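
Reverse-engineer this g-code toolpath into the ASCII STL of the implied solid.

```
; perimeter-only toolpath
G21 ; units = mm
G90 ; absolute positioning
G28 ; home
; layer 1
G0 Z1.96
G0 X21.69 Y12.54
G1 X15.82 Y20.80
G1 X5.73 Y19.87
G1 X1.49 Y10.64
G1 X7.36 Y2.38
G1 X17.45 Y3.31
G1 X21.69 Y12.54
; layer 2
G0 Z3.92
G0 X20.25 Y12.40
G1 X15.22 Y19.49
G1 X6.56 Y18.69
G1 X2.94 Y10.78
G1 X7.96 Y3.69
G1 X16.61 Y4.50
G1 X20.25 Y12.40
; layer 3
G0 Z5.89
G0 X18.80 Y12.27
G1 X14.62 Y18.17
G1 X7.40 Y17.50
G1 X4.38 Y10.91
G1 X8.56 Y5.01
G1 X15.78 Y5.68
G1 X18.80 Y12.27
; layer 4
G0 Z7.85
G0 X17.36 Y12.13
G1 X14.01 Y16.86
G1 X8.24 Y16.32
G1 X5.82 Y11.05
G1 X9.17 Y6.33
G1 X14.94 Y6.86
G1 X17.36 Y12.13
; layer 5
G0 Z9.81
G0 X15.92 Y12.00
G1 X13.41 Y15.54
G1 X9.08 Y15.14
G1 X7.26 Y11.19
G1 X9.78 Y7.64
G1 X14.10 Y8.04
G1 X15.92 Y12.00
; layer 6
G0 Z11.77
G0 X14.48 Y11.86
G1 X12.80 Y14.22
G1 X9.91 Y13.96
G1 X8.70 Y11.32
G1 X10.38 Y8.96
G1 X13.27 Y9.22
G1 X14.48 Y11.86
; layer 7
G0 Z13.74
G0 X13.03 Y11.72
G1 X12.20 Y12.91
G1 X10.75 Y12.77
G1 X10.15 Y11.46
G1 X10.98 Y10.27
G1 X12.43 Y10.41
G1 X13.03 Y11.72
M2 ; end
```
solid part
  facet normal 0.0000 0.0000 -1.0000
    outer loop
      vertex 4.89 21.05 0.00
      vertex 16.43 22.12 0.00
      vertex 23.13 12.67 0.00
    endloop
  endfacet
  facet normal 0.0000 0.0000 -1.0000
    outer loop
      vertex 0.05 10.51 0.00
      vertex 4.89 21.05 0.00
      vertex 23.13 12.67 0.00
    endloop
  endfacet
  facet normal 0.0000 0.0000 -1.0000
    outer loop
      vertex 6.75 1.06 0.00
      vertex 0.05 10.51 0.00
      vertex 23.13 12.67 0.00
    endloop
  endfacet
  facet normal 0.0000 0.0000 -1.0000
    outer loop
      vertex 18.29 2.13 0.00
      vertex 6.75 1.06 0.00
      vertex 23.13 12.67 0.00
    endloop
  endfacet
  facet normal 0.6873 0.4873 0.5387
    outer loop
      vertex 23.13 12.67 0.00
      vertex 16.43 22.12 0.00
      vertex 11.59 11.59 15.70
    endloop
  endfacet
  facet normal -0.0778 0.8389 0.5387
    outer loop
      vertex 16.43 22.12 0.00
      vertex 4.89 21.05 0.00
      vertex 11.59 11.59 15.70
    endloop
  endfacet
  facet normal -0.7657 0.3516 0.5386
    outer loop
      vertex 4.89 21.05 0.00
      vertex 0.05 10.51 0.00
      vertex 11.59 11.59 15.70
    endloop
  endfacet
  facet normal -0.6873 -0.4873 0.5387
    outer loop
      vertex 0.05 10.51 0.00
      vertex 6.75 1.06 0.00
      vertex 11.59 11.59 15.70
    endloop
  endfacet
  facet normal 0.0778 -0.8389 0.5387
    outer loop
      vertex 6.75 1.06 0.00
      vertex 18.29 2.13 0.00
      vertex 11.59 11.59 15.70
    endloop
  endfacet
  facet normal 0.7657 -0.3516 0.5386
    outer loop
      vertex 18.29 2.13 0.00
      vertex 23.13 12.67 0.00
      vertex 11.59 11.59 15.70
    endloop
  endfacet
endsolid part

The G0 Z moves step by Δz≈1.96 mm. The G1 loops shrink linearly with z, so the solid tapers from its base footprint up to z≈15.7. Closing with a flat bottom cap and the tapered top and triangulating gives 10 facets — a regular 6-sided pyramid, base circumscribed radius ≈ 11.6 mm, apex at z ≈ 15.7 mm.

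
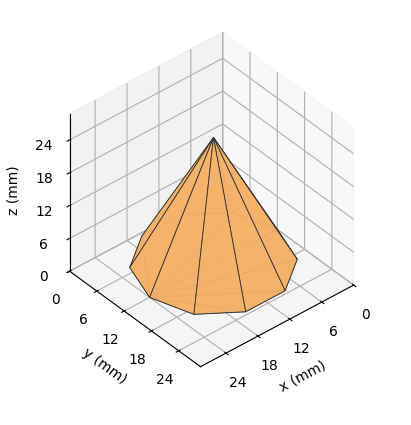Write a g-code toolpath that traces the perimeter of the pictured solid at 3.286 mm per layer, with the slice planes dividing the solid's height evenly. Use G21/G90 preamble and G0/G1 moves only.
Reading the render: the shape is a regular 10-sided pyramid, base circumscribed radius ≈ 12 mm, apex at z ≈ 23 mm (dimensions read to the nearest mm from the axis ticks). For the g-code, the solid's height is divided into equal slices at the stated Δz and each level perimeter traced with G1 moves after a G0 lift.

; perimeter-only toolpath
G21 ; units = mm
G90 ; absolute positioning
G28 ; home
; layer 1
G0 Z3.286
G0 X22.286 Y12.000
G1 X20.321 Y18.045
G1 X15.178 Y21.783
G1 X8.822 Y21.783
G1 X3.679 Y18.045
G1 X1.714 Y12.000
G1 X3.679 Y5.955
G1 X8.822 Y2.217
G1 X15.178 Y2.217
G1 X20.321 Y5.955
G1 X22.286 Y12.000
; layer 2
G0 Z6.571
G0 X20.571 Y12.000
G1 X18.934 Y17.038
G1 X14.649 Y20.152
G1 X9.351 Y20.152
G1 X5.066 Y17.038
G1 X3.429 Y12.000
G1 X5.066 Y6.962
G1 X9.351 Y3.848
G1 X14.649 Y3.848
G1 X18.934 Y6.962
G1 X20.571 Y12.000
; layer 3
G0 Z9.857
G0 X18.857 Y12.000
G1 X17.547 Y16.030
G1 X14.119 Y18.522
G1 X9.881 Y18.522
G1 X6.453 Y16.030
G1 X5.143 Y12.000
G1 X6.453 Y7.970
G1 X9.881 Y5.478
G1 X14.119 Y5.478
G1 X17.547 Y7.970
G1 X18.857 Y12.000
; layer 4
G0 Z13.143
G0 X17.143 Y12.000
G1 X16.161 Y15.023
G1 X13.589 Y16.891
G1 X10.411 Y16.891
G1 X7.839 Y15.023
G1 X6.857 Y12.000
G1 X7.839 Y8.977
G1 X10.411 Y7.109
G1 X13.589 Y7.109
G1 X16.161 Y8.977
G1 X17.143 Y12.000
; layer 5
G0 Z16.429
G0 X15.429 Y12.000
G1 X14.774 Y14.015
G1 X13.059 Y15.261
G1 X10.941 Y15.261
G1 X9.226 Y14.015
G1 X8.571 Y12.000
G1 X9.226 Y9.985
G1 X10.941 Y8.739
G1 X13.059 Y8.739
G1 X14.774 Y9.985
G1 X15.429 Y12.000
; layer 6
G0 Z19.714
G0 X13.714 Y12.000
G1 X13.387 Y13.008
G1 X12.530 Y13.630
G1 X11.470 Y13.630
G1 X10.613 Y13.008
G1 X10.286 Y12.000
G1 X10.613 Y10.992
G1 X11.470 Y10.370
G1 X12.530 Y10.370
G1 X13.387 Y10.992
G1 X13.714 Y12.000
M2 ; end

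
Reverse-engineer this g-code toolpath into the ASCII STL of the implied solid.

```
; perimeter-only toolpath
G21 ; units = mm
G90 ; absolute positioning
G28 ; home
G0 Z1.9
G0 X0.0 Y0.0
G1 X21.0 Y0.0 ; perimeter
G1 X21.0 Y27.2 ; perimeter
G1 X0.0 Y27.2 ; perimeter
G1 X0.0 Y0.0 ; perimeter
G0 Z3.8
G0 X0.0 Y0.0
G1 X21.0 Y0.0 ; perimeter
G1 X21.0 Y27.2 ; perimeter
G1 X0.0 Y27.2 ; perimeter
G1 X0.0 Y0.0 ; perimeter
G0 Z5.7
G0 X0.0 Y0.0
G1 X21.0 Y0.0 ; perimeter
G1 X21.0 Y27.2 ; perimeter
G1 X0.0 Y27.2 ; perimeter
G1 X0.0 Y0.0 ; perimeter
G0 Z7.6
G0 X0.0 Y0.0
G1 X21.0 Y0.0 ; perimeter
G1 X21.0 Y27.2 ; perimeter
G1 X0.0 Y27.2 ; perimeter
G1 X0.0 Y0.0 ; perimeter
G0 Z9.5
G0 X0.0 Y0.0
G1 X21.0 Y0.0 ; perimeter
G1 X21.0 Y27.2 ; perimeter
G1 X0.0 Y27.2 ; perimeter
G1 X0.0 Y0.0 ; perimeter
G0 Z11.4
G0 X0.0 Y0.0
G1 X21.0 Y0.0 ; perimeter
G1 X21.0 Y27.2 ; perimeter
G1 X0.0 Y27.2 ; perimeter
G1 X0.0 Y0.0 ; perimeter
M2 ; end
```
solid part
  facet normal 0.0000 0.0000 -1.0000
    outer loop
      vertex 21.0 27.2 0.0
      vertex 21.0 0.0 0.0
      vertex 0.0 0.0 0.0
    endloop
  endfacet
  facet normal 0.0000 0.0000 -1.0000
    outer loop
      vertex 0.0 27.2 0.0
      vertex 21.0 27.2 0.0
      vertex 0.0 0.0 0.0
    endloop
  endfacet
  facet normal 0.0000 0.0000 1.0000
    outer loop
      vertex 0.0 0.0 11.4
      vertex 21.0 0.0 11.4
      vertex 21.0 27.2 11.4
    endloop
  endfacet
  facet normal 0.0000 0.0000 1.0000
    outer loop
      vertex 0.0 0.0 11.4
      vertex 21.0 27.2 11.4
      vertex 0.0 27.2 11.4
    endloop
  endfacet
  facet normal 0.0000 -1.0000 0.0000
    outer loop
      vertex 0.0 0.0 0.0
      vertex 21.0 0.0 0.0
      vertex 21.0 0.0 11.4
    endloop
  endfacet
  facet normal 0.0000 -1.0000 0.0000
    outer loop
      vertex 0.0 0.0 0.0
      vertex 21.0 0.0 11.4
      vertex 0.0 0.0 11.4
    endloop
  endfacet
  facet normal 0.0000 1.0000 0.0000
    outer loop
      vertex 21.0 27.2 11.4
      vertex 21.0 27.2 0.0
      vertex 0.0 27.2 0.0
    endloop
  endfacet
  facet normal 0.0000 1.0000 0.0000
    outer loop
      vertex 0.0 27.2 11.4
      vertex 21.0 27.2 11.4
      vertex 0.0 27.2 0.0
    endloop
  endfacet
  facet normal -1.0000 0.0000 0.0000
    outer loop
      vertex 0.0 27.2 11.4
      vertex 0.0 27.2 0.0
      vertex 0.0 0.0 0.0
    endloop
  endfacet
  facet normal -1.0000 0.0000 0.0000
    outer loop
      vertex 0.0 0.0 11.4
      vertex 0.0 27.2 11.4
      vertex 0.0 0.0 0.0
    endloop
  endfacet
  facet normal 1.0000 0.0000 0.0000
    outer loop
      vertex 21.0 0.0 0.0
      vertex 21.0 27.2 0.0
      vertex 21.0 27.2 11.4
    endloop
  endfacet
  facet normal 1.0000 0.0000 0.0000
    outer loop
      vertex 21.0 0.0 0.0
      vertex 21.0 27.2 11.4
      vertex 21.0 0.0 11.4
    endloop
  endfacet
endsolid part

The G0 Z moves step by Δz≈1.9 mm. Every layer's G1 loop is the same polygon, so the solid is a straight extrusion of it from z=0 to z≈11.4. Closing with flat bottom and top caps and triangulating gives 12 facets — a rectangular box, roughly 21 × 27.2 mm footprint and 11.4 mm tall.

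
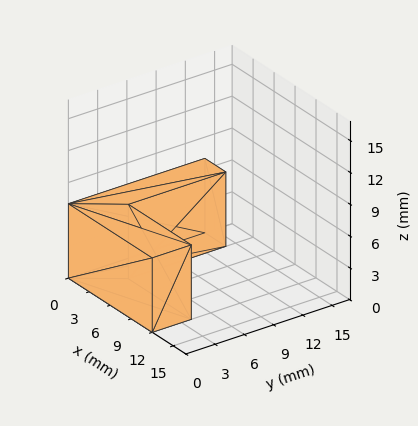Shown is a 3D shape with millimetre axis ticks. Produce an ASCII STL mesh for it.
Reading the render: the shape is an L-shaped prism: outer 12 × 14 mm, arm thicknesses ≈ 4 mm (horizontal) and 3 mm (vertical), extruded 7 mm in z (dimensions read to the nearest mm from the axis ticks). For the STL, each face is triangulated and given an outward normal.

solid part
  facet normal 0.0000 0.0000 -1.0000
    outer loop
      vertex 12.000 4.000 0.000
      vertex 12.000 0.000 0.000
      vertex 0.000 0.000 0.000
    endloop
  endfacet
  facet normal 0.0000 0.0000 -1.0000
    outer loop
      vertex 3.000 4.000 0.000
      vertex 12.000 4.000 0.000
      vertex 0.000 0.000 0.000
    endloop
  endfacet
  facet normal 0.0000 0.0000 -1.0000
    outer loop
      vertex 3.000 14.000 0.000
      vertex 3.000 4.000 0.000
      vertex 0.000 0.000 0.000
    endloop
  endfacet
  facet normal 0.0000 0.0000 -1.0000
    outer loop
      vertex 0.000 14.000 0.000
      vertex 3.000 14.000 0.000
      vertex 0.000 0.000 0.000
    endloop
  endfacet
  facet normal 0.0000 0.0000 1.0000
    outer loop
      vertex 0.000 0.000 7.000
      vertex 12.000 0.000 7.000
      vertex 12.000 4.000 7.000
    endloop
  endfacet
  facet normal 0.0000 0.0000 1.0000
    outer loop
      vertex 0.000 0.000 7.000
      vertex 12.000 4.000 7.000
      vertex 3.000 4.000 7.000
    endloop
  endfacet
  facet normal 0.0000 0.0000 1.0000
    outer loop
      vertex 0.000 0.000 7.000
      vertex 3.000 4.000 7.000
      vertex 3.000 14.000 7.000
    endloop
  endfacet
  facet normal 0.0000 0.0000 1.0000
    outer loop
      vertex 0.000 0.000 7.000
      vertex 3.000 14.000 7.000
      vertex 0.000 14.000 7.000
    endloop
  endfacet
  facet normal 0.0000 -1.0000 0.0000
    outer loop
      vertex 0.000 0.000 0.000
      vertex 12.000 0.000 0.000
      vertex 12.000 0.000 7.000
    endloop
  endfacet
  facet normal 0.0000 -1.0000 0.0000
    outer loop
      vertex 0.000 0.000 0.000
      vertex 12.000 0.000 7.000
      vertex 0.000 0.000 7.000
    endloop
  endfacet
  facet normal 1.0000 0.0000 0.0000
    outer loop
      vertex 12.000 0.000 0.000
      vertex 12.000 4.000 0.000
      vertex 12.000 4.000 7.000
    endloop
  endfacet
  facet normal 1.0000 0.0000 0.0000
    outer loop
      vertex 12.000 0.000 0.000
      vertex 12.000 4.000 7.000
      vertex 12.000 0.000 7.000
    endloop
  endfacet
  facet normal 0.0000 1.0000 0.0000
    outer loop
      vertex 12.000 4.000 0.000
      vertex 3.000 4.000 0.000
      vertex 3.000 4.000 7.000
    endloop
  endfacet
  facet normal 0.0000 1.0000 0.0000
    outer loop
      vertex 12.000 4.000 0.000
      vertex 3.000 4.000 7.000
      vertex 12.000 4.000 7.000
    endloop
  endfacet
  facet normal 1.0000 0.0000 0.0000
    outer loop
      vertex 3.000 4.000 0.000
      vertex 3.000 14.000 0.000
      vertex 3.000 14.000 7.000
    endloop
  endfacet
  facet normal 1.0000 0.0000 0.0000
    outer loop
      vertex 3.000 4.000 0.000
      vertex 3.000 14.000 7.000
      vertex 3.000 4.000 7.000
    endloop
  endfacet
  facet normal 0.0000 1.0000 0.0000
    outer loop
      vertex 3.000 14.000 0.000
      vertex 0.000 14.000 0.000
      vertex 0.000 14.000 7.000
    endloop
  endfacet
  facet normal 0.0000 1.0000 0.0000
    outer loop
      vertex 3.000 14.000 0.000
      vertex 0.000 14.000 7.000
      vertex 3.000 14.000 7.000
    endloop
  endfacet
  facet normal -1.0000 0.0000 0.0000
    outer loop
      vertex 0.000 14.000 0.000
      vertex 0.000 0.000 0.000
      vertex 0.000 0.000 7.000
    endloop
  endfacet
  facet normal -1.0000 0.0000 0.0000
    outer loop
      vertex 0.000 14.000 0.000
      vertex 0.000 0.000 7.000
      vertex 0.000 14.000 7.000
    endloop
  endfacet
endsolid part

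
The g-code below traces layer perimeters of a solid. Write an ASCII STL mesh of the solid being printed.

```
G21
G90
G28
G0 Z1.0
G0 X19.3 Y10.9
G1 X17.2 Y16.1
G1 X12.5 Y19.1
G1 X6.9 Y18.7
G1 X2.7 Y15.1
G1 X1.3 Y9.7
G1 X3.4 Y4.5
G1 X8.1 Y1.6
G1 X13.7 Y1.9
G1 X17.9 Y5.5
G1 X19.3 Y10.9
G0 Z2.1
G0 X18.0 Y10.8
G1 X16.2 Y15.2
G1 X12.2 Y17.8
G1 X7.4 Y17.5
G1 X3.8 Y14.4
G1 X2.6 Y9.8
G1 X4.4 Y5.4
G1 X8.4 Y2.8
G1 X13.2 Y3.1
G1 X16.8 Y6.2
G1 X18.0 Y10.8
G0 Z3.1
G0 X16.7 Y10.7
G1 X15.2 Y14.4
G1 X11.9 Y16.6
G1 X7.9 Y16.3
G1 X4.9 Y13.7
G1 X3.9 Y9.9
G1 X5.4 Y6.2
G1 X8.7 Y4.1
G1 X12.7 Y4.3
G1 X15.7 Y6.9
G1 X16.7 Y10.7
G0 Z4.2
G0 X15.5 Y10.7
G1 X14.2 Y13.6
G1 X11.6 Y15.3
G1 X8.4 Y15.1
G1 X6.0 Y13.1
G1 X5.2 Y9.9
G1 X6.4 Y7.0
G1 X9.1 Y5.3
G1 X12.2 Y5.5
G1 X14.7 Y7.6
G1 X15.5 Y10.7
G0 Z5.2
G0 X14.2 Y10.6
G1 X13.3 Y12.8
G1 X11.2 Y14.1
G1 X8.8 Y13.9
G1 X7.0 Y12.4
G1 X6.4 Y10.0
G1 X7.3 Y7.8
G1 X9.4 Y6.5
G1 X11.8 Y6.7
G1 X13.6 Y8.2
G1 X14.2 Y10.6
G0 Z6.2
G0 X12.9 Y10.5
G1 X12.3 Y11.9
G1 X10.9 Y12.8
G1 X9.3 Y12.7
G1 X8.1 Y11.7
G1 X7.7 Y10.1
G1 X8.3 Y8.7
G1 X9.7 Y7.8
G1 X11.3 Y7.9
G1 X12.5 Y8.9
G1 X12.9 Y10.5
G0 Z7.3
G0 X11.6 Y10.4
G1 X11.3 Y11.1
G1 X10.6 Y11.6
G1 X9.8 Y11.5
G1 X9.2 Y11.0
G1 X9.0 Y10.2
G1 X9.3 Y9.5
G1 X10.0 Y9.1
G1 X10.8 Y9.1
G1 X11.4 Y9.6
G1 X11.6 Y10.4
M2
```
solid part
  facet normal 0.0000 0.0000 -1.0000
    outer loop
      vertex 12.8 20.3 0.0
      vertex 18.2 16.9 0.0
      vertex 20.6 11.0 0.0
    endloop
  endfacet
  facet normal 0.0000 0.0000 -1.0000
    outer loop
      vertex 6.4 19.9 0.0
      vertex 12.8 20.3 0.0
      vertex 20.6 11.0 0.0
    endloop
  endfacet
  facet normal 0.0000 0.0000 -1.0000
    outer loop
      vertex 1.6 15.8 0.0
      vertex 6.4 19.9 0.0
      vertex 20.6 11.0 0.0
    endloop
  endfacet
  facet normal 0.0000 0.0000 -1.0000
    outer loop
      vertex 0.0 9.6 0.0
      vertex 1.6 15.8 0.0
      vertex 20.6 11.0 0.0
    endloop
  endfacet
  facet normal 0.0000 0.0000 -1.0000
    outer loop
      vertex 2.4 3.7 0.0
      vertex 0.0 9.6 0.0
      vertex 20.6 11.0 0.0
    endloop
  endfacet
  facet normal 0.0000 0.0000 -1.0000
    outer loop
      vertex 7.8 0.3 0.0
      vertex 2.4 3.7 0.0
      vertex 20.6 11.0 0.0
    endloop
  endfacet
  facet normal 0.0000 0.0000 -1.0000
    outer loop
      vertex 14.2 0.7 0.0
      vertex 7.8 0.3 0.0
      vertex 20.6 11.0 0.0
    endloop
  endfacet
  facet normal 0.0000 0.0000 -1.0000
    outer loop
      vertex 19.0 4.8 0.0
      vertex 14.2 0.7 0.0
      vertex 20.6 11.0 0.0
    endloop
  endfacet
  facet normal 0.5985 0.2435 0.7632
    outer loop
      vertex 20.6 11.0 0.0
      vertex 18.2 16.9 0.0
      vertex 10.3 10.3 8.3
    endloop
  endfacet
  facet normal 0.3445 0.5471 0.7629
    outer loop
      vertex 18.2 16.9 0.0
      vertex 12.8 20.3 0.0
      vertex 10.3 10.3 8.3
    endloop
  endfacet
  facet normal -0.0403 0.6441 0.7639
    outer loop
      vertex 12.8 20.3 0.0
      vertex 6.4 19.9 0.0
      vertex 10.3 10.3 8.3
    endloop
  endfacet
  facet normal -0.4189 0.4905 0.7641
    outer loop
      vertex 6.4 19.9 0.0
      vertex 1.6 15.8 0.0
      vertex 10.3 10.3 8.3
    endloop
  endfacet
  facet normal -0.6259 0.1615 0.7630
    outer loop
      vertex 1.6 15.8 0.0
      vertex 0.0 9.6 0.0
      vertex 10.3 10.3 8.3
    endloop
  endfacet
  facet normal -0.5985 -0.2435 0.7632
    outer loop
      vertex 0.0 9.6 0.0
      vertex 2.4 3.7 0.0
      vertex 10.3 10.3 8.3
    endloop
  endfacet
  facet normal -0.3445 -0.5471 0.7629
    outer loop
      vertex 2.4 3.7 0.0
      vertex 7.8 0.3 0.0
      vertex 10.3 10.3 8.3
    endloop
  endfacet
  facet normal 0.0403 -0.6441 0.7639
    outer loop
      vertex 7.8 0.3 0.0
      vertex 14.2 0.7 0.0
      vertex 10.3 10.3 8.3
    endloop
  endfacet
  facet normal 0.4189 -0.4905 0.7641
    outer loop
      vertex 14.2 0.7 0.0
      vertex 19.0 4.8 0.0
      vertex 10.3 10.3 8.3
    endloop
  endfacet
  facet normal 0.6259 -0.1615 0.7630
    outer loop
      vertex 19.0 4.8 0.0
      vertex 20.6 11.0 0.0
      vertex 10.3 10.3 8.3
    endloop
  endfacet
endsolid part

The G0 Z moves step by Δz≈1.0 mm. The G1 loops shrink linearly with z, so the solid tapers from its base footprint up to z≈8.3. Closing with a flat bottom cap and the tapered top and triangulating gives 18 facets — a regular 10-sided pyramid, base circumscribed radius ≈ 10.3 mm, apex at z ≈ 8.3 mm.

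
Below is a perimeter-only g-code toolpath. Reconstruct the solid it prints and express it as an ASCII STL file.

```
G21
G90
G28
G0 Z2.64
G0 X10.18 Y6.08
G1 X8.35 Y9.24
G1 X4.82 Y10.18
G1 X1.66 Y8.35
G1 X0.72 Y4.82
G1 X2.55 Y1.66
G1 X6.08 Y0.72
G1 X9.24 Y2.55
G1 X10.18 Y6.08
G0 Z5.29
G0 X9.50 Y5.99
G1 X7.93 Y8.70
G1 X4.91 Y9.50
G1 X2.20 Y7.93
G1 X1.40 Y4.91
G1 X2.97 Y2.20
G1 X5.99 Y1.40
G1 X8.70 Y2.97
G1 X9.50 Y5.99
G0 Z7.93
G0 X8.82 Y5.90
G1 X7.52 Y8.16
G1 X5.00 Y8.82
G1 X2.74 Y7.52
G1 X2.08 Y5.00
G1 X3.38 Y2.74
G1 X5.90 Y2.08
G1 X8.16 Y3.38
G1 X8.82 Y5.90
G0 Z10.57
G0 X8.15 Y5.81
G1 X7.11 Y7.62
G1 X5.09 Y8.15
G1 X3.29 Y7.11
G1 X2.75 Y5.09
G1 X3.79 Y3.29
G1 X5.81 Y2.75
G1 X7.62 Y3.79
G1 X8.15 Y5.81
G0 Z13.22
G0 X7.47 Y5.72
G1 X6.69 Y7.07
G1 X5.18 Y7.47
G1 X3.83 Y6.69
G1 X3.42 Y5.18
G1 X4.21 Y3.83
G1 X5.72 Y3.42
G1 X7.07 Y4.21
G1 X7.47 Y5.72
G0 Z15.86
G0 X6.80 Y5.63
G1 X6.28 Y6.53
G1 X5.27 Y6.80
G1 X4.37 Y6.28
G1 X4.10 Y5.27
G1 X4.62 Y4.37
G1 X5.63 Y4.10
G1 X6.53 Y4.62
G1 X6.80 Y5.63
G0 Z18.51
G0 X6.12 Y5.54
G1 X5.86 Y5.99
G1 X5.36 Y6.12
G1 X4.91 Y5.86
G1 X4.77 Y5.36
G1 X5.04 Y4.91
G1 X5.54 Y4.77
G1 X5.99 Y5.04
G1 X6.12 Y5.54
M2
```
solid part
  facet normal 0.0000 0.0000 -1.0000
    outer loop
      vertex 4.73 10.85 0.00
      vertex 8.76 9.78 0.00
      vertex 10.85 6.17 0.00
    endloop
  endfacet
  facet normal 0.0000 0.0000 -1.0000
    outer loop
      vertex 1.12 8.76 0.00
      vertex 4.73 10.85 0.00
      vertex 10.85 6.17 0.00
    endloop
  endfacet
  facet normal 0.0000 0.0000 -1.0000
    outer loop
      vertex 0.05 4.73 0.00
      vertex 1.12 8.76 0.00
      vertex 10.85 6.17 0.00
    endloop
  endfacet
  facet normal 0.0000 0.0000 -1.0000
    outer loop
      vertex 2.14 1.12 0.00
      vertex 0.05 4.73 0.00
      vertex 10.85 6.17 0.00
    endloop
  endfacet
  facet normal 0.0000 0.0000 -1.0000
    outer loop
      vertex 6.17 0.05 0.00
      vertex 2.14 1.12 0.00
      vertex 10.85 6.17 0.00
    endloop
  endfacet
  facet normal 0.0000 0.0000 -1.0000
    outer loop
      vertex 9.78 2.14 0.00
      vertex 6.17 0.05 0.00
      vertex 10.85 6.17 0.00
    endloop
  endfacet
  facet normal 0.8419 0.4874 0.2315
    outer loop
      vertex 10.85 6.17 0.00
      vertex 8.76 9.78 0.00
      vertex 5.45 5.45 21.15
    endloop
  endfacet
  facet normal 0.2496 0.9402 0.2316
    outer loop
      vertex 8.76 9.78 0.00
      vertex 4.73 10.85 0.00
      vertex 5.45 5.45 21.15
    endloop
  endfacet
  facet normal -0.4874 0.8419 0.2315
    outer loop
      vertex 4.73 10.85 0.00
      vertex 1.12 8.76 0.00
      vertex 5.45 5.45 21.15
    endloop
  endfacet
  facet normal -0.9402 0.2496 0.2316
    outer loop
      vertex 1.12 8.76 0.00
      vertex 0.05 4.73 0.00
      vertex 5.45 5.45 21.15
    endloop
  endfacet
  facet normal -0.8419 -0.4874 0.2315
    outer loop
      vertex 0.05 4.73 0.00
      vertex 2.14 1.12 0.00
      vertex 5.45 5.45 21.15
    endloop
  endfacet
  facet normal -0.2496 -0.9402 0.2316
    outer loop
      vertex 2.14 1.12 0.00
      vertex 6.17 0.05 0.00
      vertex 5.45 5.45 21.15
    endloop
  endfacet
  facet normal 0.4874 -0.8419 0.2315
    outer loop
      vertex 6.17 0.05 0.00
      vertex 9.78 2.14 0.00
      vertex 5.45 5.45 21.15
    endloop
  endfacet
  facet normal 0.9402 -0.2496 0.2316
    outer loop
      vertex 9.78 2.14 0.00
      vertex 10.85 6.17 0.00
      vertex 5.45 5.45 21.15
    endloop
  endfacet
endsolid part

The G0 Z moves step by Δz≈2.64 mm. The G1 loops shrink linearly with z, so the solid tapers from its base footprint up to z≈21.1. Closing with a flat bottom cap and the tapered top and triangulating gives 14 facets — a regular 8-sided pyramid, base circumscribed radius ≈ 5.45 mm, apex at z ≈ 21.1 mm.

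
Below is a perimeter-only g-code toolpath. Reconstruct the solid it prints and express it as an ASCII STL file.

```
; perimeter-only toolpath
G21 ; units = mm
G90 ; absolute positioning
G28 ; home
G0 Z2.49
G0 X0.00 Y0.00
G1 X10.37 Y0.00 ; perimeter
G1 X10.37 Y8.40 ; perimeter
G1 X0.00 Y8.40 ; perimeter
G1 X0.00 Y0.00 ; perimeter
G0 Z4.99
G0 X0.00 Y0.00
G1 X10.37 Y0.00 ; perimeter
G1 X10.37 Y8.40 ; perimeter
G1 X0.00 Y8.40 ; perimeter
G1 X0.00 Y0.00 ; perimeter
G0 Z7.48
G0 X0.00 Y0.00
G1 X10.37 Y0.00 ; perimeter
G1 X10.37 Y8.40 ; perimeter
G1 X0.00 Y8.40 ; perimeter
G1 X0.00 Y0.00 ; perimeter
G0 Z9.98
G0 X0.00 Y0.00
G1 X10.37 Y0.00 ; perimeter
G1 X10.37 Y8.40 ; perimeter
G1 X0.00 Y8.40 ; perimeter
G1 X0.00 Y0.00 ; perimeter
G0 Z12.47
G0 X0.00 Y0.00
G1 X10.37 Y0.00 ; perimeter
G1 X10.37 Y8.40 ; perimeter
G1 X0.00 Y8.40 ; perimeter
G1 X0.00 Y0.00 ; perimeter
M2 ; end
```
solid part
  facet normal 0.0000 0.0000 -1.0000
    outer loop
      vertex 10.37 8.40 0.00
      vertex 10.37 0.00 0.00
      vertex 0.00 0.00 0.00
    endloop
  endfacet
  facet normal 0.0000 0.0000 -1.0000
    outer loop
      vertex 0.00 8.40 0.00
      vertex 10.37 8.40 0.00
      vertex 0.00 0.00 0.00
    endloop
  endfacet
  facet normal 0.0000 0.0000 1.0000
    outer loop
      vertex 0.00 0.00 12.47
      vertex 10.37 0.00 12.47
      vertex 10.37 8.40 12.47
    endloop
  endfacet
  facet normal 0.0000 0.0000 1.0000
    outer loop
      vertex 0.00 0.00 12.47
      vertex 10.37 8.40 12.47
      vertex 0.00 8.40 12.47
    endloop
  endfacet
  facet normal 0.0000 -1.0000 0.0000
    outer loop
      vertex 0.00 0.00 0.00
      vertex 10.37 0.00 0.00
      vertex 10.37 0.00 12.47
    endloop
  endfacet
  facet normal 0.0000 -1.0000 0.0000
    outer loop
      vertex 0.00 0.00 0.00
      vertex 10.37 0.00 12.47
      vertex 0.00 0.00 12.47
    endloop
  endfacet
  facet normal 0.0000 1.0000 0.0000
    outer loop
      vertex 10.37 8.40 12.47
      vertex 10.37 8.40 0.00
      vertex 0.00 8.40 0.00
    endloop
  endfacet
  facet normal 0.0000 1.0000 0.0000
    outer loop
      vertex 0.00 8.40 12.47
      vertex 10.37 8.40 12.47
      vertex 0.00 8.40 0.00
    endloop
  endfacet
  facet normal -1.0000 0.0000 0.0000
    outer loop
      vertex 0.00 8.40 12.47
      vertex 0.00 8.40 0.00
      vertex 0.00 0.00 0.00
    endloop
  endfacet
  facet normal -1.0000 0.0000 0.0000
    outer loop
      vertex 0.00 0.00 12.47
      vertex 0.00 8.40 12.47
      vertex 0.00 0.00 0.00
    endloop
  endfacet
  facet normal 1.0000 0.0000 0.0000
    outer loop
      vertex 10.37 0.00 0.00
      vertex 10.37 8.40 0.00
      vertex 10.37 8.40 12.47
    endloop
  endfacet
  facet normal 1.0000 0.0000 0.0000
    outer loop
      vertex 10.37 0.00 0.00
      vertex 10.37 8.40 12.47
      vertex 10.37 0.00 12.47
    endloop
  endfacet
endsolid part

The G0 Z moves step by Δz≈2.49 mm. Every layer's G1 loop is the same polygon, so the solid is a straight extrusion of it from z=0 to z≈12.5. Closing with flat bottom and top caps and triangulating gives 12 facets — a rectangular box, roughly 10.4 × 8.4 mm footprint and 12.5 mm tall.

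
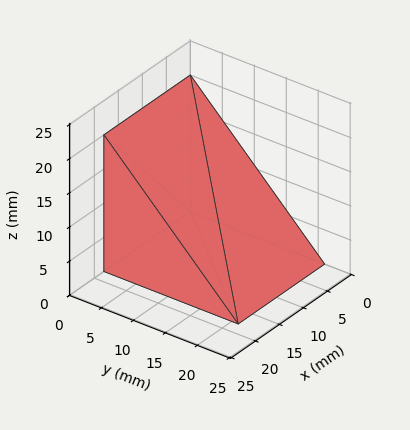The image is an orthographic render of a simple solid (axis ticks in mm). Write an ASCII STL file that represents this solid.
Reading the render: the shape is a wedge (ramp): 18 × 21 mm base, rising to 20 mm along the y=0 edge and sloping linearly to z=0 at y=21 (dimensions read to the nearest mm from the axis ticks). For the STL, each face is triangulated and given an outward normal.

solid part
  facet normal 0.0000 0.0000 -1.0000
    outer loop
      vertex 18.000 21.000 0.000
      vertex 18.000 0.000 0.000
      vertex 0.000 0.000 0.000
    endloop
  endfacet
  facet normal 0.0000 0.0000 -1.0000
    outer loop
      vertex 0.000 21.000 0.000
      vertex 18.000 21.000 0.000
      vertex 0.000 0.000 0.000
    endloop
  endfacet
  facet normal 0.0000 -1.0000 0.0000
    outer loop
      vertex 0.000 0.000 0.000
      vertex 18.000 0.000 0.000
      vertex 18.000 0.000 20.000
    endloop
  endfacet
  facet normal 0.0000 -1.0000 0.0000
    outer loop
      vertex 0.000 0.000 0.000
      vertex 18.000 0.000 20.000
      vertex 0.000 0.000 20.000
    endloop
  endfacet
  facet normal 0.0000 0.6897 0.7241
    outer loop
      vertex 0.000 0.000 20.000
      vertex 18.000 0.000 20.000
      vertex 18.000 21.000 0.000
    endloop
  endfacet
  facet normal 0.0000 0.6897 0.7241
    outer loop
      vertex 0.000 0.000 20.000
      vertex 18.000 21.000 0.000
      vertex 0.000 21.000 0.000
    endloop
  endfacet
  facet normal -1.0000 0.0000 0.0000
    outer loop
      vertex 0.000 0.000 20.000
      vertex 0.000 21.000 0.000
      vertex 0.000 0.000 0.000
    endloop
  endfacet
  facet normal 1.0000 0.0000 0.0000
    outer loop
      vertex 18.000 0.000 0.000
      vertex 18.000 21.000 0.000
      vertex 18.000 0.000 20.000
    endloop
  endfacet
endsolid part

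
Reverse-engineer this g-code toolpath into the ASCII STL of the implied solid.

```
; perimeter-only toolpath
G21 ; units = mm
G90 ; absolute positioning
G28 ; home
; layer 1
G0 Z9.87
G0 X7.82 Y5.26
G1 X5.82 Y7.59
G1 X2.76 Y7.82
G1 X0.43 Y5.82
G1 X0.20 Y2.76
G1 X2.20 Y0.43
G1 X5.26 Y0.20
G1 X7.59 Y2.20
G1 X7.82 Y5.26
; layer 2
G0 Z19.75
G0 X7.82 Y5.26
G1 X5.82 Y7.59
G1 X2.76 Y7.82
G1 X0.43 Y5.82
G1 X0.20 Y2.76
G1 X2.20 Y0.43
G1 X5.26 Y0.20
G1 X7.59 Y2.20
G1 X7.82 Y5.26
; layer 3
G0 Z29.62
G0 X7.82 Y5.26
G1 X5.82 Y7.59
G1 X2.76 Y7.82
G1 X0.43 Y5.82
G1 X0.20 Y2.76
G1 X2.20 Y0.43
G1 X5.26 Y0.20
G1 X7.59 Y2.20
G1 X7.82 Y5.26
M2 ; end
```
solid part
  facet normal 0.0000 0.0000 -1.0000
    outer loop
      vertex 2.76 7.82 0.00
      vertex 5.82 7.59 0.00
      vertex 7.82 5.26 0.00
    endloop
  endfacet
  facet normal 0.0000 0.0000 -1.0000
    outer loop
      vertex 0.43 5.82 0.00
      vertex 2.76 7.82 0.00
      vertex 7.82 5.26 0.00
    endloop
  endfacet
  facet normal 0.0000 0.0000 -1.0000
    outer loop
      vertex 0.20 2.76 0.00
      vertex 0.43 5.82 0.00
      vertex 7.82 5.26 0.00
    endloop
  endfacet
  facet normal 0.0000 0.0000 -1.0000
    outer loop
      vertex 2.20 0.43 0.00
      vertex 0.20 2.76 0.00
      vertex 7.82 5.26 0.00
    endloop
  endfacet
  facet normal 0.0000 0.0000 -1.0000
    outer loop
      vertex 5.26 0.20 0.00
      vertex 2.20 0.43 0.00
      vertex 7.82 5.26 0.00
    endloop
  endfacet
  facet normal 0.0000 0.0000 -1.0000
    outer loop
      vertex 7.59 2.20 0.00
      vertex 5.26 0.20 0.00
      vertex 7.82 5.26 0.00
    endloop
  endfacet
  facet normal 0.0000 0.0000 1.0000
    outer loop
      vertex 7.82 5.26 29.62
      vertex 5.82 7.59 29.62
      vertex 2.76 7.82 29.62
    endloop
  endfacet
  facet normal 0.0000 0.0000 1.0000
    outer loop
      vertex 7.82 5.26 29.62
      vertex 2.76 7.82 29.62
      vertex 0.43 5.82 29.62
    endloop
  endfacet
  facet normal 0.0000 0.0000 1.0000
    outer loop
      vertex 7.82 5.26 29.62
      vertex 0.43 5.82 29.62
      vertex 0.20 2.76 29.62
    endloop
  endfacet
  facet normal 0.0000 0.0000 1.0000
    outer loop
      vertex 7.82 5.26 29.62
      vertex 0.20 2.76 29.62
      vertex 2.20 0.43 29.62
    endloop
  endfacet
  facet normal 0.0000 0.0000 1.0000
    outer loop
      vertex 7.82 5.26 29.62
      vertex 2.20 0.43 29.62
      vertex 5.26 0.20 29.62
    endloop
  endfacet
  facet normal 0.0000 0.0000 1.0000
    outer loop
      vertex 7.82 5.26 29.62
      vertex 5.26 0.20 29.62
      vertex 7.59 2.20 29.62
    endloop
  endfacet
  facet normal 0.7588 0.6513 0.0000
    outer loop
      vertex 7.82 5.26 0.00
      vertex 5.82 7.59 0.00
      vertex 5.82 7.59 29.62
    endloop
  endfacet
  facet normal 0.7588 0.6513 0.0000
    outer loop
      vertex 7.82 5.26 0.00
      vertex 5.82 7.59 29.62
      vertex 7.82 5.26 29.62
    endloop
  endfacet
  facet normal 0.0750 0.9972 0.0000
    outer loop
      vertex 5.82 7.59 0.00
      vertex 2.76 7.82 0.00
      vertex 2.76 7.82 29.62
    endloop
  endfacet
  facet normal 0.0750 0.9972 0.0000
    outer loop
      vertex 5.82 7.59 0.00
      vertex 2.76 7.82 29.62
      vertex 5.82 7.59 29.62
    endloop
  endfacet
  facet normal -0.6513 0.7588 0.0000
    outer loop
      vertex 2.76 7.82 0.00
      vertex 0.43 5.82 0.00
      vertex 0.43 5.82 29.62
    endloop
  endfacet
  facet normal -0.6513 0.7588 0.0000
    outer loop
      vertex 2.76 7.82 0.00
      vertex 0.43 5.82 29.62
      vertex 2.76 7.82 29.62
    endloop
  endfacet
  facet normal -0.9972 0.0750 0.0000
    outer loop
      vertex 0.43 5.82 0.00
      vertex 0.20 2.76 0.00
      vertex 0.20 2.76 29.62
    endloop
  endfacet
  facet normal -0.9972 0.0750 0.0000
    outer loop
      vertex 0.43 5.82 0.00
      vertex 0.20 2.76 29.62
      vertex 0.43 5.82 29.62
    endloop
  endfacet
  facet normal -0.7588 -0.6513 0.0000
    outer loop
      vertex 0.20 2.76 0.00
      vertex 2.20 0.43 0.00
      vertex 2.20 0.43 29.62
    endloop
  endfacet
  facet normal -0.7588 -0.6513 0.0000
    outer loop
      vertex 0.20 2.76 0.00
      vertex 2.20 0.43 29.62
      vertex 0.20 2.76 29.62
    endloop
  endfacet
  facet normal -0.0750 -0.9972 0.0000
    outer loop
      vertex 2.20 0.43 0.00
      vertex 5.26 0.20 0.00
      vertex 5.26 0.20 29.62
    endloop
  endfacet
  facet normal -0.0750 -0.9972 0.0000
    outer loop
      vertex 2.20 0.43 0.00
      vertex 5.26 0.20 29.62
      vertex 2.20 0.43 29.62
    endloop
  endfacet
  facet normal 0.6513 -0.7588 0.0000
    outer loop
      vertex 5.26 0.20 0.00
      vertex 7.59 2.20 0.00
      vertex 7.59 2.20 29.62
    endloop
  endfacet
  facet normal 0.6513 -0.7588 0.0000
    outer loop
      vertex 5.26 0.20 0.00
      vertex 7.59 2.20 29.62
      vertex 5.26 0.20 29.62
    endloop
  endfacet
  facet normal 0.9972 -0.0750 0.0000
    outer loop
      vertex 7.59 2.20 0.00
      vertex 7.82 5.26 0.00
      vertex 7.82 5.26 29.62
    endloop
  endfacet
  facet normal 0.9972 -0.0750 0.0000
    outer loop
      vertex 7.59 2.20 0.00
      vertex 7.82 5.26 29.62
      vertex 7.59 2.20 29.62
    endloop
  endfacet
endsolid part

The G0 Z moves step by Δz≈9.87 mm. Every layer's G1 loop is the same polygon, so the solid is a straight extrusion of it from z=0 to z≈29.6. Closing with flat bottom and top caps and triangulating gives 28 facets — a regular 8-sided prism (a cylinder approximated with 8 flat sides), circumscribed radius ≈ 4.01 mm, height ≈ 29.6 mm.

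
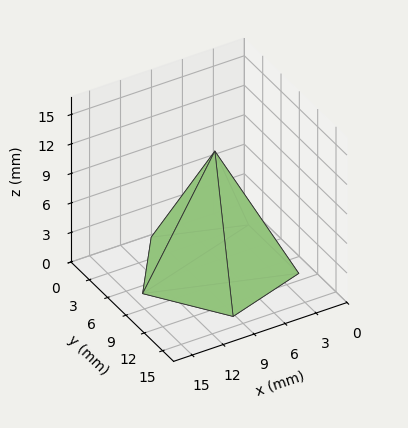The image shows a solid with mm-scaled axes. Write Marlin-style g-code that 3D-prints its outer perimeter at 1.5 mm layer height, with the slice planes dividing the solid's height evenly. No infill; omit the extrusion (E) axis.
Reading the render: the shape is a regular 5-sided pyramid, base circumscribed radius ≈ 7 mm, apex at z ≈ 12 mm (dimensions read to the nearest mm from the axis ticks). For the g-code, the solid's height is divided into equal slices at the stated Δz and each level perimeter traced with G1 moves after a G0 lift.

; perimeter-only toolpath
G21 ; units = mm
G90 ; absolute positioning
G28 ; home
; layer 1
G0 Z1.5
G0 X13.1 Y7.0
G1 X8.9 Y12.9
G1 X2.0 Y10.6
G1 X2.0 Y3.4
G1 X8.9 Y1.1
G1 X13.1 Y7.0
; layer 2
G0 Z3.0
G0 X12.2 Y7.0
G1 X8.6 Y12.0
G1 X2.7 Y10.1
G1 X2.7 Y3.9
G1 X8.6 Y2.0
G1 X12.2 Y7.0
; layer 3
G0 Z4.5
G0 X11.4 Y7.0
G1 X8.4 Y11.2
G1 X3.4 Y9.6
G1 X3.4 Y4.4
G1 X8.4 Y2.8
G1 X11.4 Y7.0
; layer 4
G0 Z6.0
G0 X10.5 Y7.0
G1 X8.1 Y10.3
G1 X4.2 Y9.1
G1 X4.2 Y5.0
G1 X8.1 Y3.6
G1 X10.5 Y7.0
; layer 5
G0 Z7.5
G0 X9.6 Y7.0
G1 X7.8 Y9.5
G1 X4.9 Y8.5
G1 X4.9 Y5.5
G1 X7.8 Y4.5
G1 X9.6 Y7.0
; layer 6
G0 Z9.0
G0 X8.8 Y7.0
G1 X7.5 Y8.7
G1 X5.6 Y8.0
G1 X5.6 Y6.0
G1 X7.5 Y5.3
G1 X8.8 Y7.0
; layer 7
G0 Z10.5
G0 X7.9 Y7.0
G1 X7.3 Y7.8
G1 X6.3 Y7.5
G1 X6.3 Y6.5
G1 X7.3 Y6.2
G1 X7.9 Y7.0
M2 ; end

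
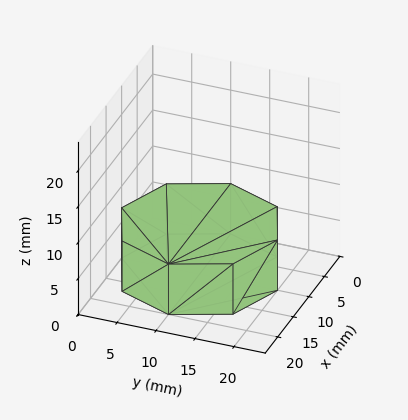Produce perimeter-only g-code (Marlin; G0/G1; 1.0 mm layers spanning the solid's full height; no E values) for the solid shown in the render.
Reading the render: the shape is a regular 8-sided prism (a cylinder approximated with 8 flat sides), circumscribed radius ≈ 10 mm, height ≈ 7 mm (dimensions read to the nearest mm from the axis ticks). For the g-code, the solid's height is divided into equal slices at the stated Δz and each level perimeter traced with G1 moves after a G0 lift.

; perimeter-only toolpath
G21 ; units = mm
G90 ; absolute positioning
G28 ; home
; layer 1
G0 Z1.0
G0 X20.0 Y10.0
G1 X17.1 Y17.1
G1 X10.0 Y20.0
G1 X2.9 Y17.1
G1 X0.0 Y10.0
G1 X2.9 Y2.9
G1 X10.0 Y0.0
G1 X17.1 Y2.9
G1 X20.0 Y10.0
; layer 2
G0 Z2.0
G0 X20.0 Y10.0
G1 X17.1 Y17.1
G1 X10.0 Y20.0
G1 X2.9 Y17.1
G1 X0.0 Y10.0
G1 X2.9 Y2.9
G1 X10.0 Y0.0
G1 X17.1 Y2.9
G1 X20.0 Y10.0
; layer 3
G0 Z3.0
G0 X20.0 Y10.0
G1 X17.1 Y17.1
G1 X10.0 Y20.0
G1 X2.9 Y17.1
G1 X0.0 Y10.0
G1 X2.9 Y2.9
G1 X10.0 Y0.0
G1 X17.1 Y2.9
G1 X20.0 Y10.0
; layer 4
G0 Z4.0
G0 X20.0 Y10.0
G1 X17.1 Y17.1
G1 X10.0 Y20.0
G1 X2.9 Y17.1
G1 X0.0 Y10.0
G1 X2.9 Y2.9
G1 X10.0 Y0.0
G1 X17.1 Y2.9
G1 X20.0 Y10.0
; layer 5
G0 Z5.0
G0 X20.0 Y10.0
G1 X17.1 Y17.1
G1 X10.0 Y20.0
G1 X2.9 Y17.1
G1 X0.0 Y10.0
G1 X2.9 Y2.9
G1 X10.0 Y0.0
G1 X17.1 Y2.9
G1 X20.0 Y10.0
; layer 6
G0 Z6.0
G0 X20.0 Y10.0
G1 X17.1 Y17.1
G1 X10.0 Y20.0
G1 X2.9 Y17.1
G1 X0.0 Y10.0
G1 X2.9 Y2.9
G1 X10.0 Y0.0
G1 X17.1 Y2.9
G1 X20.0 Y10.0
; layer 7
G0 Z7.0
G0 X20.0 Y10.0
G1 X17.1 Y17.1
G1 X10.0 Y20.0
G1 X2.9 Y17.1
G1 X0.0 Y10.0
G1 X2.9 Y2.9
G1 X10.0 Y0.0
G1 X17.1 Y2.9
G1 X20.0 Y10.0
M2 ; end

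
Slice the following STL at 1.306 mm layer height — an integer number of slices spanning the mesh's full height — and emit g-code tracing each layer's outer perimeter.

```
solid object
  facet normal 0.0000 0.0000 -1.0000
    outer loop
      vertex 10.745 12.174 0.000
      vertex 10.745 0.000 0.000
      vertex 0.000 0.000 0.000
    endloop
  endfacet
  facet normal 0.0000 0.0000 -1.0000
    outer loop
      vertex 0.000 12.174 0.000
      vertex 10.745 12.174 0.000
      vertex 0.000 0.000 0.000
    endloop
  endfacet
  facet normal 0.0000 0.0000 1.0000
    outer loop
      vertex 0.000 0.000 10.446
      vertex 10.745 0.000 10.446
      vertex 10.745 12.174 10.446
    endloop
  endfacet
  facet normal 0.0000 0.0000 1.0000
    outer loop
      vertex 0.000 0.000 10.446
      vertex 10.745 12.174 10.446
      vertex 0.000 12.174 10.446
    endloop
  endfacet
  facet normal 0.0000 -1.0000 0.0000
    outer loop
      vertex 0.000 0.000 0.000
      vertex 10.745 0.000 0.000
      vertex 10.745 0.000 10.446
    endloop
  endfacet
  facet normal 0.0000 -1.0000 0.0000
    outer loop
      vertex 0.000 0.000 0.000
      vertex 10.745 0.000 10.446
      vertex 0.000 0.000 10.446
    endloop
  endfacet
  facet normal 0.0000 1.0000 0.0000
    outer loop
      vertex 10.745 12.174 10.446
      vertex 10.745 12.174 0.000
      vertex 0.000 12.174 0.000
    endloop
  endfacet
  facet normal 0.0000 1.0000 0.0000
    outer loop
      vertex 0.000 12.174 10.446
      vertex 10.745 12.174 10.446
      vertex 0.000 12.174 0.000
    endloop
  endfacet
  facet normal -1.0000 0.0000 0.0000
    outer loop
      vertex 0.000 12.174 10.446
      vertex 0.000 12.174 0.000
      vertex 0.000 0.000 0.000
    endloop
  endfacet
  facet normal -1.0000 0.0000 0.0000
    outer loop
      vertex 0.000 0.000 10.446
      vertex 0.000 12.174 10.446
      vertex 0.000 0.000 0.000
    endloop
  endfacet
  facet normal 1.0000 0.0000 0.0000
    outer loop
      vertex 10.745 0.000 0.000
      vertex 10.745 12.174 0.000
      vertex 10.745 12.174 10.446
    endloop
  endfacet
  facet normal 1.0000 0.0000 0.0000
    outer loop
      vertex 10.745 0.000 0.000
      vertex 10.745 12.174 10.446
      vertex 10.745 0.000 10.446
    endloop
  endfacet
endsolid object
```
; perimeter-only toolpath
G21 ; units = mm
G90 ; absolute positioning
G28 ; home
; layer 1
G0 Z1.306
G0 X0.000 Y0.000
G1 X10.745 Y0.000
G1 X10.745 Y12.174
G1 X0.000 Y12.174
G1 X0.000 Y0.000
; layer 2
G0 Z2.611
G0 X0.000 Y0.000
G1 X10.745 Y0.000
G1 X10.745 Y12.174
G1 X0.000 Y12.174
G1 X0.000 Y0.000
; layer 3
G0 Z3.917
G0 X0.000 Y0.000
G1 X10.745 Y0.000
G1 X10.745 Y12.174
G1 X0.000 Y12.174
G1 X0.000 Y0.000
; layer 4
G0 Z5.223
G0 X0.000 Y0.000
G1 X10.745 Y0.000
G1 X10.745 Y12.174
G1 X0.000 Y12.174
G1 X0.000 Y0.000
; layer 5
G0 Z6.529
G0 X0.000 Y0.000
G1 X10.745 Y0.000
G1 X10.745 Y12.174
G1 X0.000 Y12.174
G1 X0.000 Y0.000
; layer 6
G0 Z7.835
G0 X0.000 Y0.000
G1 X10.745 Y0.000
G1 X10.745 Y12.174
G1 X0.000 Y12.174
G1 X0.000 Y0.000
; layer 7
G0 Z9.140
G0 X0.000 Y0.000
G1 X10.745 Y0.000
G1 X10.745 Y12.174
G1 X0.000 Y12.174
G1 X0.000 Y0.000
; layer 8
G0 Z10.446
G0 X0.000 Y0.000
G1 X10.745 Y0.000
G1 X10.745 Y12.174
G1 X0.000 Y12.174
G1 X0.000 Y0.000
M2 ; end

The solid is a rectangular box, roughly 10.7 × 12.2 mm footprint and 10.4 mm tall. Slicing at Δz = 1.306 mm — 8 equal slices spanning the solid's height, so layer i sits at z = i·h/8 — gives 8 non-empty perimeters. Each is a 4-segment closed polygon; G0 lifts to the layer z and rapids to the start vertex, then G1 traces the edges.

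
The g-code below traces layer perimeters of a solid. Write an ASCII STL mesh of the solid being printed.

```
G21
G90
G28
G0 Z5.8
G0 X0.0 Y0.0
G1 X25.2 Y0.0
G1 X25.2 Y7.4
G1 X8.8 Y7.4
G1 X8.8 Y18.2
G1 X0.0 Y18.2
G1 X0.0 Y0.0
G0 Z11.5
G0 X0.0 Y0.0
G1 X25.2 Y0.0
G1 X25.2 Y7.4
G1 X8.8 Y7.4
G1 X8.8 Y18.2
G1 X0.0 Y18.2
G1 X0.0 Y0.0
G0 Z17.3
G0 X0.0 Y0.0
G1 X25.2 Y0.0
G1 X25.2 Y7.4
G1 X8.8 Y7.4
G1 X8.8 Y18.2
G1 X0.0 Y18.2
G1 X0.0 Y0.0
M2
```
solid part
  facet normal 0.0000 0.0000 -1.0000
    outer loop
      vertex 25.2 7.4 0.0
      vertex 25.2 0.0 0.0
      vertex 0.0 0.0 0.0
    endloop
  endfacet
  facet normal 0.0000 0.0000 -1.0000
    outer loop
      vertex 8.8 7.4 0.0
      vertex 25.2 7.4 0.0
      vertex 0.0 0.0 0.0
    endloop
  endfacet
  facet normal 0.0000 0.0000 -1.0000
    outer loop
      vertex 8.8 18.2 0.0
      vertex 8.8 7.4 0.0
      vertex 0.0 0.0 0.0
    endloop
  endfacet
  facet normal 0.0000 0.0000 -1.0000
    outer loop
      vertex 0.0 18.2 0.0
      vertex 8.8 18.2 0.0
      vertex 0.0 0.0 0.0
    endloop
  endfacet
  facet normal 0.0000 0.0000 1.0000
    outer loop
      vertex 0.0 0.0 17.3
      vertex 25.2 0.0 17.3
      vertex 25.2 7.4 17.3
    endloop
  endfacet
  facet normal 0.0000 0.0000 1.0000
    outer loop
      vertex 0.0 0.0 17.3
      vertex 25.2 7.4 17.3
      vertex 8.8 7.4 17.3
    endloop
  endfacet
  facet normal 0.0000 0.0000 1.0000
    outer loop
      vertex 0.0 0.0 17.3
      vertex 8.8 7.4 17.3
      vertex 8.8 18.2 17.3
    endloop
  endfacet
  facet normal 0.0000 0.0000 1.0000
    outer loop
      vertex 0.0 0.0 17.3
      vertex 8.8 18.2 17.3
      vertex 0.0 18.2 17.3
    endloop
  endfacet
  facet normal 0.0000 -1.0000 0.0000
    outer loop
      vertex 0.0 0.0 0.0
      vertex 25.2 0.0 0.0
      vertex 25.2 0.0 17.3
    endloop
  endfacet
  facet normal 0.0000 -1.0000 0.0000
    outer loop
      vertex 0.0 0.0 0.0
      vertex 25.2 0.0 17.3
      vertex 0.0 0.0 17.3
    endloop
  endfacet
  facet normal 1.0000 0.0000 0.0000
    outer loop
      vertex 25.2 0.0 0.0
      vertex 25.2 7.4 0.0
      vertex 25.2 7.4 17.3
    endloop
  endfacet
  facet normal 1.0000 0.0000 0.0000
    outer loop
      vertex 25.2 0.0 0.0
      vertex 25.2 7.4 17.3
      vertex 25.2 0.0 17.3
    endloop
  endfacet
  facet normal 0.0000 1.0000 0.0000
    outer loop
      vertex 25.2 7.4 0.0
      vertex 8.8 7.4 0.0
      vertex 8.8 7.4 17.3
    endloop
  endfacet
  facet normal 0.0000 1.0000 0.0000
    outer loop
      vertex 25.2 7.4 0.0
      vertex 8.8 7.4 17.3
      vertex 25.2 7.4 17.3
    endloop
  endfacet
  facet normal 1.0000 0.0000 0.0000
    outer loop
      vertex 8.8 7.4 0.0
      vertex 8.8 18.2 0.0
      vertex 8.8 18.2 17.3
    endloop
  endfacet
  facet normal 1.0000 0.0000 0.0000
    outer loop
      vertex 8.8 7.4 0.0
      vertex 8.8 18.2 17.3
      vertex 8.8 7.4 17.3
    endloop
  endfacet
  facet normal 0.0000 1.0000 0.0000
    outer loop
      vertex 8.8 18.2 0.0
      vertex 0.0 18.2 0.0
      vertex 0.0 18.2 17.3
    endloop
  endfacet
  facet normal 0.0000 1.0000 0.0000
    outer loop
      vertex 8.8 18.2 0.0
      vertex 0.0 18.2 17.3
      vertex 8.8 18.2 17.3
    endloop
  endfacet
  facet normal -1.0000 0.0000 0.0000
    outer loop
      vertex 0.0 18.2 0.0
      vertex 0.0 0.0 0.0
      vertex 0.0 0.0 17.3
    endloop
  endfacet
  facet normal -1.0000 0.0000 0.0000
    outer loop
      vertex 0.0 18.2 0.0
      vertex 0.0 0.0 17.3
      vertex 0.0 18.2 17.3
    endloop
  endfacet
endsolid part

The G0 Z moves step by Δz≈5.8 mm. Every layer's G1 loop is the same polygon, so the solid is a straight extrusion of it from z=0 to z≈17.3. Closing with flat bottom and top caps and triangulating gives 20 facets — an L-shaped prism: outer 25.2 × 18.2 mm, arm thicknesses ≈ 7.4 mm (horizontal) and 8.8 mm (vertical), extruded 17.3 mm in z.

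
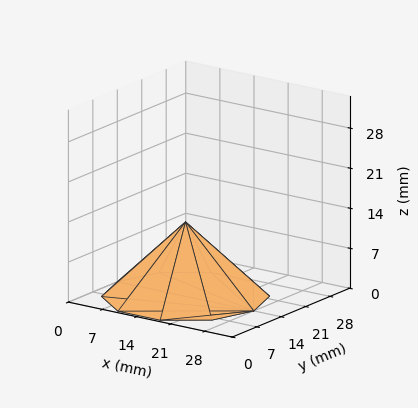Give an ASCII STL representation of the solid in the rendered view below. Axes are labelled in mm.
Reading the render: the shape is a regular 10-sided pyramid, base circumscribed radius ≈ 14 mm, apex at z ≈ 13 mm (dimensions read to the nearest mm from the axis ticks). For the STL, each face is triangulated and given an outward normal.

solid part
  facet normal 0.0000 0.0000 -1.0000
    outer loop
      vertex 18.33 27.31 0.00
      vertex 25.33 22.23 0.00
      vertex 28.00 14.00 0.00
    endloop
  endfacet
  facet normal 0.0000 0.0000 -1.0000
    outer loop
      vertex 9.67 27.31 0.00
      vertex 18.33 27.31 0.00
      vertex 28.00 14.00 0.00
    endloop
  endfacet
  facet normal 0.0000 0.0000 -1.0000
    outer loop
      vertex 2.67 22.23 0.00
      vertex 9.67 27.31 0.00
      vertex 28.00 14.00 0.00
    endloop
  endfacet
  facet normal 0.0000 0.0000 -1.0000
    outer loop
      vertex 0.00 14.00 0.00
      vertex 2.67 22.23 0.00
      vertex 28.00 14.00 0.00
    endloop
  endfacet
  facet normal 0.0000 0.0000 -1.0000
    outer loop
      vertex 2.67 5.77 0.00
      vertex 0.00 14.00 0.00
      vertex 28.00 14.00 0.00
    endloop
  endfacet
  facet normal 0.0000 0.0000 -1.0000
    outer loop
      vertex 9.67 0.69 0.00
      vertex 2.67 5.77 0.00
      vertex 28.00 14.00 0.00
    endloop
  endfacet
  facet normal 0.0000 0.0000 -1.0000
    outer loop
      vertex 18.33 0.69 0.00
      vertex 9.67 0.69 0.00
      vertex 28.00 14.00 0.00
    endloop
  endfacet
  facet normal 0.0000 0.0000 -1.0000
    outer loop
      vertex 25.33 5.77 0.00
      vertex 18.33 0.69 0.00
      vertex 28.00 14.00 0.00
    endloop
  endfacet
  facet normal 0.6645 0.2156 0.7156
    outer loop
      vertex 28.00 14.00 0.00
      vertex 25.33 22.23 0.00
      vertex 14.00 14.00 13.00
    endloop
  endfacet
  facet normal 0.4103 0.5654 0.7155
    outer loop
      vertex 25.33 22.23 0.00
      vertex 18.33 27.31 0.00
      vertex 14.00 14.00 13.00
    endloop
  endfacet
  facet normal 0.0000 0.6987 0.7154
    outer loop
      vertex 18.33 27.31 0.00
      vertex 9.67 27.31 0.00
      vertex 14.00 14.00 13.00
    endloop
  endfacet
  facet normal -0.4103 0.5654 0.7155
    outer loop
      vertex 9.67 27.31 0.00
      vertex 2.67 22.23 0.00
      vertex 14.00 14.00 13.00
    endloop
  endfacet
  facet normal -0.6645 0.2156 0.7156
    outer loop
      vertex 2.67 22.23 0.00
      vertex 0.00 14.00 0.00
      vertex 14.00 14.00 13.00
    endloop
  endfacet
  facet normal -0.6645 -0.2156 0.7156
    outer loop
      vertex 0.00 14.00 0.00
      vertex 2.67 5.77 0.00
      vertex 14.00 14.00 13.00
    endloop
  endfacet
  facet normal -0.4103 -0.5654 0.7155
    outer loop
      vertex 2.67 5.77 0.00
      vertex 9.67 0.69 0.00
      vertex 14.00 14.00 13.00
    endloop
  endfacet
  facet normal 0.0000 -0.6987 0.7154
    outer loop
      vertex 9.67 0.69 0.00
      vertex 18.33 0.69 0.00
      vertex 14.00 14.00 13.00
    endloop
  endfacet
  facet normal 0.4103 -0.5654 0.7155
    outer loop
      vertex 18.33 0.69 0.00
      vertex 25.33 5.77 0.00
      vertex 14.00 14.00 13.00
    endloop
  endfacet
  facet normal 0.6645 -0.2156 0.7156
    outer loop
      vertex 25.33 5.77 0.00
      vertex 28.00 14.00 0.00
      vertex 14.00 14.00 13.00
    endloop
  endfacet
endsolid part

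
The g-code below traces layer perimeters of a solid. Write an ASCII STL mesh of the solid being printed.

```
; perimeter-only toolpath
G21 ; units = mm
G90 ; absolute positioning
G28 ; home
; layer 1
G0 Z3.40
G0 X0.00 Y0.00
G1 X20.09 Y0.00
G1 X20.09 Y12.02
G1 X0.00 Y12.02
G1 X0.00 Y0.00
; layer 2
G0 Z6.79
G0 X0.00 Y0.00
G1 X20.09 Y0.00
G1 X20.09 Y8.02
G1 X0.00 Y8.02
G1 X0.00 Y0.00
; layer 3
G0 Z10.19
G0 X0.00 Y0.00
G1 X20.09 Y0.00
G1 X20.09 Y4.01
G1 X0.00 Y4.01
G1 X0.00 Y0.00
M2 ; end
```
solid part
  facet normal 0.0000 0.0000 -1.0000
    outer loop
      vertex 20.09 16.03 0.00
      vertex 20.09 0.00 0.00
      vertex 0.00 0.00 0.00
    endloop
  endfacet
  facet normal 0.0000 0.0000 -1.0000
    outer loop
      vertex 0.00 16.03 0.00
      vertex 20.09 16.03 0.00
      vertex 0.00 0.00 0.00
    endloop
  endfacet
  facet normal 0.0000 -1.0000 0.0000
    outer loop
      vertex 0.00 0.00 0.00
      vertex 20.09 0.00 0.00
      vertex 20.09 0.00 13.59
    endloop
  endfacet
  facet normal 0.0000 -1.0000 0.0000
    outer loop
      vertex 0.00 0.00 0.00
      vertex 20.09 0.00 13.59
      vertex 0.00 0.00 13.59
    endloop
  endfacet
  facet normal 0.0000 0.6467 0.7628
    outer loop
      vertex 0.00 0.00 13.59
      vertex 20.09 0.00 13.59
      vertex 20.09 16.03 0.00
    endloop
  endfacet
  facet normal 0.0000 0.6467 0.7628
    outer loop
      vertex 0.00 0.00 13.59
      vertex 20.09 16.03 0.00
      vertex 0.00 16.03 0.00
    endloop
  endfacet
  facet normal -1.0000 0.0000 0.0000
    outer loop
      vertex 0.00 0.00 13.59
      vertex 0.00 16.03 0.00
      vertex 0.00 0.00 0.00
    endloop
  endfacet
  facet normal 1.0000 0.0000 0.0000
    outer loop
      vertex 20.09 0.00 0.00
      vertex 20.09 16.03 0.00
      vertex 20.09 0.00 13.59
    endloop
  endfacet
endsolid part

The G0 Z moves step by Δz≈3.40 mm. The G1 loops shrink linearly with z, so the solid tapers from its base footprint up to z≈13.6. Closing with a flat bottom cap and the tapered top and triangulating gives 8 facets — a wedge (ramp): 20.1 × 16 mm base, rising to 13.6 mm along the y=0 edge and sloping linearly to z=0 at y=16.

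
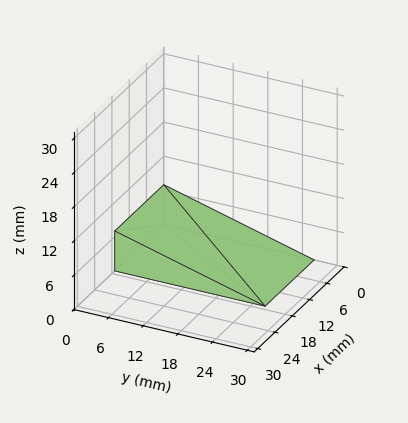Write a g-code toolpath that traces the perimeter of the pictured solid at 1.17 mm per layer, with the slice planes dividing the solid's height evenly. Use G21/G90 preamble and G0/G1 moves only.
Reading the render: the shape is a wedge (ramp): 17 × 26 mm base, rising to 7 mm along the y=0 edge and sloping linearly to z=0 at y=26 (dimensions read to the nearest mm from the axis ticks). For the g-code, the solid's height is divided into equal slices at the stated Δz and each level perimeter traced with G1 moves after a G0 lift.

; perimeter-only toolpath
G21 ; units = mm
G90 ; absolute positioning
G28 ; home
; layer 1
G0 Z1.17
G0 X0.00 Y0.00
G1 X17.00 Y0.00
G1 X17.00 Y21.67
G1 X0.00 Y21.67
G1 X0.00 Y0.00
; layer 2
G0 Z2.33
G0 X0.00 Y0.00
G1 X17.00 Y0.00
G1 X17.00 Y17.33
G1 X0.00 Y17.33
G1 X0.00 Y0.00
; layer 3
G0 Z3.50
G0 X0.00 Y0.00
G1 X17.00 Y0.00
G1 X17.00 Y13.00
G1 X0.00 Y13.00
G1 X0.00 Y0.00
; layer 4
G0 Z4.67
G0 X0.00 Y0.00
G1 X17.00 Y0.00
G1 X17.00 Y8.67
G1 X0.00 Y8.67
G1 X0.00 Y0.00
; layer 5
G0 Z5.83
G0 X0.00 Y0.00
G1 X17.00 Y0.00
G1 X17.00 Y4.33
G1 X0.00 Y4.33
G1 X0.00 Y0.00
M2 ; end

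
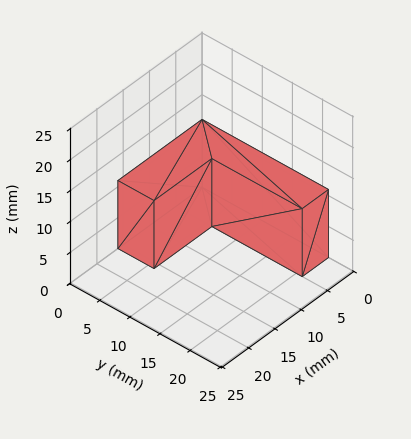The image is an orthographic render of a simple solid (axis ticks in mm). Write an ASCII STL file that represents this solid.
Reading the render: the shape is an L-shaped prism: outer 16 × 21 mm, arm thicknesses ≈ 6 mm (horizontal) and 5 mm (vertical), extruded 11 mm in z (dimensions read to the nearest mm from the axis ticks). For the STL, each face is triangulated and given an outward normal.

solid part
  facet normal 0.0000 0.0000 -1.0000
    outer loop
      vertex 16.0 6.0 0.0
      vertex 16.0 0.0 0.0
      vertex 0.0 0.0 0.0
    endloop
  endfacet
  facet normal 0.0000 0.0000 -1.0000
    outer loop
      vertex 5.0 6.0 0.0
      vertex 16.0 6.0 0.0
      vertex 0.0 0.0 0.0
    endloop
  endfacet
  facet normal 0.0000 0.0000 -1.0000
    outer loop
      vertex 5.0 21.0 0.0
      vertex 5.0 6.0 0.0
      vertex 0.0 0.0 0.0
    endloop
  endfacet
  facet normal 0.0000 0.0000 -1.0000
    outer loop
      vertex 0.0 21.0 0.0
      vertex 5.0 21.0 0.0
      vertex 0.0 0.0 0.0
    endloop
  endfacet
  facet normal 0.0000 0.0000 1.0000
    outer loop
      vertex 0.0 0.0 11.0
      vertex 16.0 0.0 11.0
      vertex 16.0 6.0 11.0
    endloop
  endfacet
  facet normal 0.0000 0.0000 1.0000
    outer loop
      vertex 0.0 0.0 11.0
      vertex 16.0 6.0 11.0
      vertex 5.0 6.0 11.0
    endloop
  endfacet
  facet normal 0.0000 0.0000 1.0000
    outer loop
      vertex 0.0 0.0 11.0
      vertex 5.0 6.0 11.0
      vertex 5.0 21.0 11.0
    endloop
  endfacet
  facet normal 0.0000 0.0000 1.0000
    outer loop
      vertex 0.0 0.0 11.0
      vertex 5.0 21.0 11.0
      vertex 0.0 21.0 11.0
    endloop
  endfacet
  facet normal 0.0000 -1.0000 0.0000
    outer loop
      vertex 0.0 0.0 0.0
      vertex 16.0 0.0 0.0
      vertex 16.0 0.0 11.0
    endloop
  endfacet
  facet normal 0.0000 -1.0000 0.0000
    outer loop
      vertex 0.0 0.0 0.0
      vertex 16.0 0.0 11.0
      vertex 0.0 0.0 11.0
    endloop
  endfacet
  facet normal 1.0000 0.0000 0.0000
    outer loop
      vertex 16.0 0.0 0.0
      vertex 16.0 6.0 0.0
      vertex 16.0 6.0 11.0
    endloop
  endfacet
  facet normal 1.0000 0.0000 0.0000
    outer loop
      vertex 16.0 0.0 0.0
      vertex 16.0 6.0 11.0
      vertex 16.0 0.0 11.0
    endloop
  endfacet
  facet normal 0.0000 1.0000 0.0000
    outer loop
      vertex 16.0 6.0 0.0
      vertex 5.0 6.0 0.0
      vertex 5.0 6.0 11.0
    endloop
  endfacet
  facet normal 0.0000 1.0000 0.0000
    outer loop
      vertex 16.0 6.0 0.0
      vertex 5.0 6.0 11.0
      vertex 16.0 6.0 11.0
    endloop
  endfacet
  facet normal 1.0000 0.0000 0.0000
    outer loop
      vertex 5.0 6.0 0.0
      vertex 5.0 21.0 0.0
      vertex 5.0 21.0 11.0
    endloop
  endfacet
  facet normal 1.0000 0.0000 0.0000
    outer loop
      vertex 5.0 6.0 0.0
      vertex 5.0 21.0 11.0
      vertex 5.0 6.0 11.0
    endloop
  endfacet
  facet normal 0.0000 1.0000 0.0000
    outer loop
      vertex 5.0 21.0 0.0
      vertex 0.0 21.0 0.0
      vertex 0.0 21.0 11.0
    endloop
  endfacet
  facet normal 0.0000 1.0000 0.0000
    outer loop
      vertex 5.0 21.0 0.0
      vertex 0.0 21.0 11.0
      vertex 5.0 21.0 11.0
    endloop
  endfacet
  facet normal -1.0000 0.0000 0.0000
    outer loop
      vertex 0.0 21.0 0.0
      vertex 0.0 0.0 0.0
      vertex 0.0 0.0 11.0
    endloop
  endfacet
  facet normal -1.0000 0.0000 0.0000
    outer loop
      vertex 0.0 21.0 0.0
      vertex 0.0 0.0 11.0
      vertex 0.0 21.0 11.0
    endloop
  endfacet
endsolid part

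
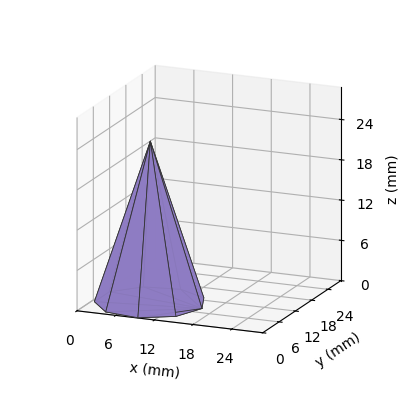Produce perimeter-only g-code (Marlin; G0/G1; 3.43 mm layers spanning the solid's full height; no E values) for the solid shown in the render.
Reading the render: the shape is a regular 9-sided pyramid, base circumscribed radius ≈ 8 mm, apex at z ≈ 24 mm (dimensions read to the nearest mm from the axis ticks). For the g-code, the solid's height is divided into equal slices at the stated Δz and each level perimeter traced with G1 moves after a G0 lift.

; perimeter-only toolpath
G21 ; units = mm
G90 ; absolute positioning
G28 ; home
; layer 1
G0 Z3.43
G0 X14.86 Y8.00
G1 X13.25 Y12.41
G1 X9.19 Y14.75
G1 X4.57 Y13.94
G1 X1.55 Y10.35
G1 X1.55 Y5.65
G1 X4.57 Y2.06
G1 X9.19 Y1.25
G1 X13.25 Y3.59
G1 X14.86 Y8.00
; layer 2
G0 Z6.86
G0 X13.71 Y8.00
G1 X12.38 Y11.67
G1 X8.99 Y13.63
G1 X5.14 Y12.95
G1 X2.63 Y9.96
G1 X2.63 Y6.04
G1 X5.14 Y3.05
G1 X8.99 Y2.37
G1 X12.38 Y4.33
G1 X13.71 Y8.00
; layer 3
G0 Z10.29
G0 X12.57 Y8.00
G1 X11.50 Y10.94
G1 X8.79 Y12.50
G1 X5.71 Y11.96
G1 X3.70 Y9.57
G1 X3.70 Y6.43
G1 X5.71 Y4.04
G1 X8.79 Y3.50
G1 X11.50 Y5.06
G1 X12.57 Y8.00
; layer 4
G0 Z13.71
G0 X11.43 Y8.00
G1 X10.63 Y10.20
G1 X8.60 Y11.38
G1 X6.29 Y10.97
G1 X4.78 Y9.17
G1 X4.78 Y6.83
G1 X6.29 Y5.03
G1 X8.60 Y4.62
G1 X10.63 Y5.80
G1 X11.43 Y8.00
; layer 5
G0 Z17.14
G0 X10.29 Y8.00
G1 X9.75 Y9.47
G1 X8.40 Y10.25
G1 X6.86 Y9.98
G1 X5.85 Y8.78
G1 X5.85 Y7.22
G1 X6.86 Y6.02
G1 X8.40 Y5.75
G1 X9.75 Y6.53
G1 X10.29 Y8.00
; layer 6
G0 Z20.57
G0 X9.14 Y8.00
G1 X8.88 Y8.73
G1 X8.20 Y9.13
G1 X7.43 Y8.99
G1 X6.93 Y8.39
G1 X6.93 Y7.61
G1 X7.43 Y7.01
G1 X8.20 Y6.87
G1 X8.88 Y7.27
G1 X9.14 Y8.00
M2 ; end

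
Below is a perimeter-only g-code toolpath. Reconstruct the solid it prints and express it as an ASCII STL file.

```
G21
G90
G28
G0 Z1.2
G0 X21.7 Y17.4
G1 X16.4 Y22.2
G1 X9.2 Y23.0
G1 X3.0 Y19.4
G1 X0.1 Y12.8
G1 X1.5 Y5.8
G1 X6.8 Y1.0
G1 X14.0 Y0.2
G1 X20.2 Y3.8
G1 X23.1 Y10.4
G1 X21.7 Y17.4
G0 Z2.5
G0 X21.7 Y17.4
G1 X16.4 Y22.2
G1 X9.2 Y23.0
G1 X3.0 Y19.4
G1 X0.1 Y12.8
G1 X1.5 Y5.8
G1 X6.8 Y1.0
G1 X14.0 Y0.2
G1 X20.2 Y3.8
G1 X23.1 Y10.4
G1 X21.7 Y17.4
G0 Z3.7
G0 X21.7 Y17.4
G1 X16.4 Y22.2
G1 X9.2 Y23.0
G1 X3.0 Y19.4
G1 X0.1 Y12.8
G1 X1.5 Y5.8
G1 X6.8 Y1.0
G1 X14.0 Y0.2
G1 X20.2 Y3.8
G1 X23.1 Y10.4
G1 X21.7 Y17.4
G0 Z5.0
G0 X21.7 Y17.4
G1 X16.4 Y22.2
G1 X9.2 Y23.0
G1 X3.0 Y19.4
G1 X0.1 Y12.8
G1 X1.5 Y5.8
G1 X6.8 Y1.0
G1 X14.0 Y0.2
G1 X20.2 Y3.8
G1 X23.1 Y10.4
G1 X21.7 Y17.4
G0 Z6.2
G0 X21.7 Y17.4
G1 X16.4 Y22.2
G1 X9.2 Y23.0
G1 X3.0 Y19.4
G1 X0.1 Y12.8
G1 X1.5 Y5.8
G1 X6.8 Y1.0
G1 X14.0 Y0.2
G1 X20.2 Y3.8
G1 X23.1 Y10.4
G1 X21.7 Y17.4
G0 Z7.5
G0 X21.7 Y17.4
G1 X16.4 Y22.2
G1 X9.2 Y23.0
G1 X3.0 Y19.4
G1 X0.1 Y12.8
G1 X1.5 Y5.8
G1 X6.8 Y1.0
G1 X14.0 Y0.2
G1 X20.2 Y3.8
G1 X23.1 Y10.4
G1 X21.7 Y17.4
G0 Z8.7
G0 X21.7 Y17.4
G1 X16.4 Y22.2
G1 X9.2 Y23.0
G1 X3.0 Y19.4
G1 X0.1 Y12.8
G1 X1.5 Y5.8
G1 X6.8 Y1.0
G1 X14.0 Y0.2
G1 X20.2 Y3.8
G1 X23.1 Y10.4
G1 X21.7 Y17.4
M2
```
solid part
  facet normal 0.0000 0.0000 -1.0000
    outer loop
      vertex 9.2 23.0 0.0
      vertex 16.4 22.2 0.0
      vertex 21.7 17.4 0.0
    endloop
  endfacet
  facet normal 0.0000 0.0000 -1.0000
    outer loop
      vertex 3.0 19.4 0.0
      vertex 9.2 23.0 0.0
      vertex 21.7 17.4 0.0
    endloop
  endfacet
  facet normal 0.0000 0.0000 -1.0000
    outer loop
      vertex 0.1 12.8 0.0
      vertex 3.0 19.4 0.0
      vertex 21.7 17.4 0.0
    endloop
  endfacet
  facet normal 0.0000 0.0000 -1.0000
    outer loop
      vertex 1.5 5.8 0.0
      vertex 0.1 12.8 0.0
      vertex 21.7 17.4 0.0
    endloop
  endfacet
  facet normal 0.0000 0.0000 -1.0000
    outer loop
      vertex 6.8 1.0 0.0
      vertex 1.5 5.8 0.0
      vertex 21.7 17.4 0.0
    endloop
  endfacet
  facet normal 0.0000 0.0000 -1.0000
    outer loop
      vertex 14.0 0.2 0.0
      vertex 6.8 1.0 0.0
      vertex 21.7 17.4 0.0
    endloop
  endfacet
  facet normal 0.0000 0.0000 -1.0000
    outer loop
      vertex 20.2 3.8 0.0
      vertex 14.0 0.2 0.0
      vertex 21.7 17.4 0.0
    endloop
  endfacet
  facet normal 0.0000 0.0000 -1.0000
    outer loop
      vertex 23.1 10.4 0.0
      vertex 20.2 3.8 0.0
      vertex 21.7 17.4 0.0
    endloop
  endfacet
  facet normal 0.0000 0.0000 1.0000
    outer loop
      vertex 21.7 17.4 8.7
      vertex 16.4 22.2 8.7
      vertex 9.2 23.0 8.7
    endloop
  endfacet
  facet normal 0.0000 0.0000 1.0000
    outer loop
      vertex 21.7 17.4 8.7
      vertex 9.2 23.0 8.7
      vertex 3.0 19.4 8.7
    endloop
  endfacet
  facet normal 0.0000 0.0000 1.0000
    outer loop
      vertex 21.7 17.4 8.7
      vertex 3.0 19.4 8.7
      vertex 0.1 12.8 8.7
    endloop
  endfacet
  facet normal 0.0000 0.0000 1.0000
    outer loop
      vertex 21.7 17.4 8.7
      vertex 0.1 12.8 8.7
      vertex 1.5 5.8 8.7
    endloop
  endfacet
  facet normal 0.0000 0.0000 1.0000
    outer loop
      vertex 21.7 17.4 8.7
      vertex 1.5 5.8 8.7
      vertex 6.8 1.0 8.7
    endloop
  endfacet
  facet normal 0.0000 0.0000 1.0000
    outer loop
      vertex 21.7 17.4 8.7
      vertex 6.8 1.0 8.7
      vertex 14.0 0.2 8.7
    endloop
  endfacet
  facet normal 0.0000 0.0000 1.0000
    outer loop
      vertex 21.7 17.4 8.7
      vertex 14.0 0.2 8.7
      vertex 20.2 3.8 8.7
    endloop
  endfacet
  facet normal 0.0000 0.0000 1.0000
    outer loop
      vertex 21.7 17.4 8.7
      vertex 20.2 3.8 8.7
      vertex 23.1 10.4 8.7
    endloop
  endfacet
  facet normal 0.6713 0.7412 0.0000
    outer loop
      vertex 21.7 17.4 0.0
      vertex 16.4 22.2 0.0
      vertex 16.4 22.2 8.7
    endloop
  endfacet
  facet normal 0.6713 0.7412 0.0000
    outer loop
      vertex 21.7 17.4 0.0
      vertex 16.4 22.2 8.7
      vertex 21.7 17.4 8.7
    endloop
  endfacet
  facet normal 0.1104 0.9939 0.0000
    outer loop
      vertex 16.4 22.2 0.0
      vertex 9.2 23.0 0.0
      vertex 9.2 23.0 8.7
    endloop
  endfacet
  facet normal 0.1104 0.9939 0.0000
    outer loop
      vertex 16.4 22.2 0.0
      vertex 9.2 23.0 8.7
      vertex 16.4 22.2 8.7
    endloop
  endfacet
  facet normal -0.5021 0.8648 0.0000
    outer loop
      vertex 9.2 23.0 0.0
      vertex 3.0 19.4 0.0
      vertex 3.0 19.4 8.7
    endloop
  endfacet
  facet normal -0.5021 0.8648 0.0000
    outer loop
      vertex 9.2 23.0 0.0
      vertex 3.0 19.4 8.7
      vertex 9.2 23.0 8.7
    endloop
  endfacet
  facet normal -0.9155 0.4023 0.0000
    outer loop
      vertex 3.0 19.4 0.0
      vertex 0.1 12.8 0.0
      vertex 0.1 12.8 8.7
    endloop
  endfacet
  facet normal -0.9155 0.4023 0.0000
    outer loop
      vertex 3.0 19.4 0.0
      vertex 0.1 12.8 8.7
      vertex 3.0 19.4 8.7
    endloop
  endfacet
  facet normal -0.9806 -0.1961 0.0000
    outer loop
      vertex 0.1 12.8 0.0
      vertex 1.5 5.8 0.0
      vertex 1.5 5.8 8.7
    endloop
  endfacet
  facet normal -0.9806 -0.1961 0.0000
    outer loop
      vertex 0.1 12.8 0.0
      vertex 1.5 5.8 8.7
      vertex 0.1 12.8 8.7
    endloop
  endfacet
  facet normal -0.6713 -0.7412 0.0000
    outer loop
      vertex 1.5 5.8 0.0
      vertex 6.8 1.0 0.0
      vertex 6.8 1.0 8.7
    endloop
  endfacet
  facet normal -0.6713 -0.7412 0.0000
    outer loop
      vertex 1.5 5.8 0.0
      vertex 6.8 1.0 8.7
      vertex 1.5 5.8 8.7
    endloop
  endfacet
  facet normal -0.1104 -0.9939 0.0000
    outer loop
      vertex 6.8 1.0 0.0
      vertex 14.0 0.2 0.0
      vertex 14.0 0.2 8.7
    endloop
  endfacet
  facet normal -0.1104 -0.9939 0.0000
    outer loop
      vertex 6.8 1.0 0.0
      vertex 14.0 0.2 8.7
      vertex 6.8 1.0 8.7
    endloop
  endfacet
  facet normal 0.5021 -0.8648 0.0000
    outer loop
      vertex 14.0 0.2 0.0
      vertex 20.2 3.8 0.0
      vertex 20.2 3.8 8.7
    endloop
  endfacet
  facet normal 0.5021 -0.8648 0.0000
    outer loop
      vertex 14.0 0.2 0.0
      vertex 20.2 3.8 8.7
      vertex 14.0 0.2 8.7
    endloop
  endfacet
  facet normal 0.9155 -0.4023 0.0000
    outer loop
      vertex 20.2 3.8 0.0
      vertex 23.1 10.4 0.0
      vertex 23.1 10.4 8.7
    endloop
  endfacet
  facet normal 0.9155 -0.4023 0.0000
    outer loop
      vertex 20.2 3.8 0.0
      vertex 23.1 10.4 8.7
      vertex 20.2 3.8 8.7
    endloop
  endfacet
  facet normal 0.9806 0.1961 0.0000
    outer loop
      vertex 23.1 10.4 0.0
      vertex 21.7 17.4 0.0
      vertex 21.7 17.4 8.7
    endloop
  endfacet
  facet normal 0.9806 0.1961 0.0000
    outer loop
      vertex 23.1 10.4 0.0
      vertex 21.7 17.4 8.7
      vertex 23.1 10.4 8.7
    endloop
  endfacet
endsolid part

The G0 Z moves step by Δz≈1.2 mm. Every layer's G1 loop is the same polygon, so the solid is a straight extrusion of it from z=0 to z≈8.7. Closing with flat bottom and top caps and triangulating gives 36 facets — a regular 10-sided prism (a cylinder approximated with 10 flat sides), circumscribed radius ≈ 11.6 mm, height ≈ 8.7 mm.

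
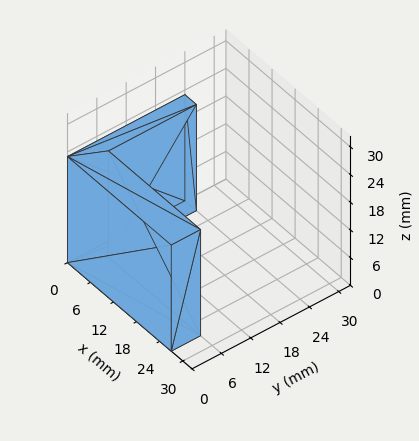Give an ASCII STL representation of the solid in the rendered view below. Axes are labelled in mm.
Reading the render: the shape is an L-shaped prism: outer 27 × 24 mm, arm thicknesses ≈ 6 mm (horizontal) and 3 mm (vertical), extruded 23 mm in z (dimensions read to the nearest mm from the axis ticks). For the STL, each face is triangulated and given an outward normal.

solid part
  facet normal 0.0000 0.0000 -1.0000
    outer loop
      vertex 27.0 6.0 0.0
      vertex 27.0 0.0 0.0
      vertex 0.0 0.0 0.0
    endloop
  endfacet
  facet normal 0.0000 0.0000 -1.0000
    outer loop
      vertex 3.0 6.0 0.0
      vertex 27.0 6.0 0.0
      vertex 0.0 0.0 0.0
    endloop
  endfacet
  facet normal 0.0000 0.0000 -1.0000
    outer loop
      vertex 3.0 24.0 0.0
      vertex 3.0 6.0 0.0
      vertex 0.0 0.0 0.0
    endloop
  endfacet
  facet normal 0.0000 0.0000 -1.0000
    outer loop
      vertex 0.0 24.0 0.0
      vertex 3.0 24.0 0.0
      vertex 0.0 0.0 0.0
    endloop
  endfacet
  facet normal 0.0000 0.0000 1.0000
    outer loop
      vertex 0.0 0.0 23.0
      vertex 27.0 0.0 23.0
      vertex 27.0 6.0 23.0
    endloop
  endfacet
  facet normal 0.0000 0.0000 1.0000
    outer loop
      vertex 0.0 0.0 23.0
      vertex 27.0 6.0 23.0
      vertex 3.0 6.0 23.0
    endloop
  endfacet
  facet normal 0.0000 0.0000 1.0000
    outer loop
      vertex 0.0 0.0 23.0
      vertex 3.0 6.0 23.0
      vertex 3.0 24.0 23.0
    endloop
  endfacet
  facet normal 0.0000 0.0000 1.0000
    outer loop
      vertex 0.0 0.0 23.0
      vertex 3.0 24.0 23.0
      vertex 0.0 24.0 23.0
    endloop
  endfacet
  facet normal 0.0000 -1.0000 0.0000
    outer loop
      vertex 0.0 0.0 0.0
      vertex 27.0 0.0 0.0
      vertex 27.0 0.0 23.0
    endloop
  endfacet
  facet normal 0.0000 -1.0000 0.0000
    outer loop
      vertex 0.0 0.0 0.0
      vertex 27.0 0.0 23.0
      vertex 0.0 0.0 23.0
    endloop
  endfacet
  facet normal 1.0000 0.0000 0.0000
    outer loop
      vertex 27.0 0.0 0.0
      vertex 27.0 6.0 0.0
      vertex 27.0 6.0 23.0
    endloop
  endfacet
  facet normal 1.0000 0.0000 0.0000
    outer loop
      vertex 27.0 0.0 0.0
      vertex 27.0 6.0 23.0
      vertex 27.0 0.0 23.0
    endloop
  endfacet
  facet normal 0.0000 1.0000 0.0000
    outer loop
      vertex 27.0 6.0 0.0
      vertex 3.0 6.0 0.0
      vertex 3.0 6.0 23.0
    endloop
  endfacet
  facet normal 0.0000 1.0000 0.0000
    outer loop
      vertex 27.0 6.0 0.0
      vertex 3.0 6.0 23.0
      vertex 27.0 6.0 23.0
    endloop
  endfacet
  facet normal 1.0000 0.0000 0.0000
    outer loop
      vertex 3.0 6.0 0.0
      vertex 3.0 24.0 0.0
      vertex 3.0 24.0 23.0
    endloop
  endfacet
  facet normal 1.0000 0.0000 0.0000
    outer loop
      vertex 3.0 6.0 0.0
      vertex 3.0 24.0 23.0
      vertex 3.0 6.0 23.0
    endloop
  endfacet
  facet normal 0.0000 1.0000 0.0000
    outer loop
      vertex 3.0 24.0 0.0
      vertex 0.0 24.0 0.0
      vertex 0.0 24.0 23.0
    endloop
  endfacet
  facet normal 0.0000 1.0000 0.0000
    outer loop
      vertex 3.0 24.0 0.0
      vertex 0.0 24.0 23.0
      vertex 3.0 24.0 23.0
    endloop
  endfacet
  facet normal -1.0000 0.0000 0.0000
    outer loop
      vertex 0.0 24.0 0.0
      vertex 0.0 0.0 0.0
      vertex 0.0 0.0 23.0
    endloop
  endfacet
  facet normal -1.0000 0.0000 0.0000
    outer loop
      vertex 0.0 24.0 0.0
      vertex 0.0 0.0 23.0
      vertex 0.0 24.0 23.0
    endloop
  endfacet
endsolid part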